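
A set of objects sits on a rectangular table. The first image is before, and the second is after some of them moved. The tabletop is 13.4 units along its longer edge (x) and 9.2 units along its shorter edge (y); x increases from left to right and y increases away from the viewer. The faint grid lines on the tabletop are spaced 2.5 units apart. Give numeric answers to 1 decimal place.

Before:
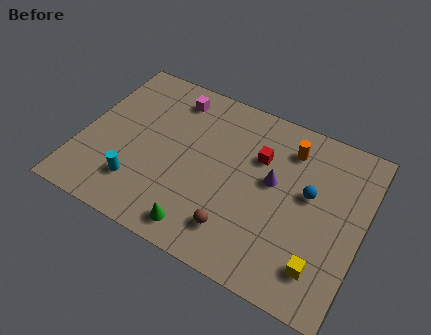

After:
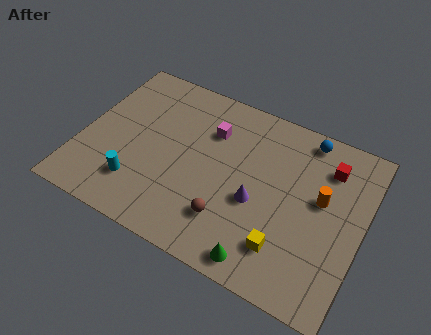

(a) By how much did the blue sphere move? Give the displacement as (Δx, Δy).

(-0.5, 2.9)

From the two frames, the blue sphere sits at roughly (10.8, 5.3) before and (10.3, 8.2) after.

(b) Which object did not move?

the cyan cylinder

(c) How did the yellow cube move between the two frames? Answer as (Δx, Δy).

(-1.7, 0.2)

The yellow cube was at about (11.8, 1.9) and moved to about (10.1, 2.1).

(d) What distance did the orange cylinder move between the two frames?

2.7

The orange cylinder moved from about (9.6, 7.3) to (11.4, 5.3), a distance of √(1.8² + 2.0²) ≈ 2.7.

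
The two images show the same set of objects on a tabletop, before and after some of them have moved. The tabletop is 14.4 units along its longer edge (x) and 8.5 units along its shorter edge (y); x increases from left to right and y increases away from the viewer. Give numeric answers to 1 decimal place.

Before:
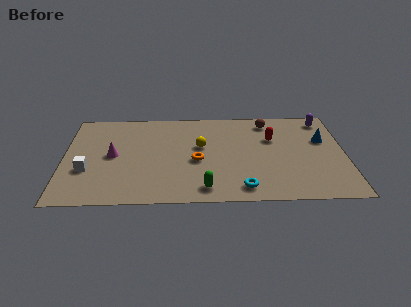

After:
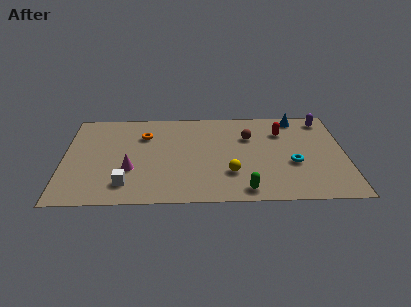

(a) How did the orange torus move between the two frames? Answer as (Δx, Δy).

(-2.7, 2.4)

From the two frames, the orange torus sits at roughly (6.8, 3.7) before and (4.1, 6.1) after.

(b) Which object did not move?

the purple capsule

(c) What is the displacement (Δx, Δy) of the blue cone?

(-1.3, 2.1)

From the two frames, the blue cone sits at roughly (13.3, 5.4) before and (12.0, 7.5) after.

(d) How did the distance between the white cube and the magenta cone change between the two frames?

-0.5

Before: roughly 1.8 units apart; after: 1.3. That's 0.5 units closer together.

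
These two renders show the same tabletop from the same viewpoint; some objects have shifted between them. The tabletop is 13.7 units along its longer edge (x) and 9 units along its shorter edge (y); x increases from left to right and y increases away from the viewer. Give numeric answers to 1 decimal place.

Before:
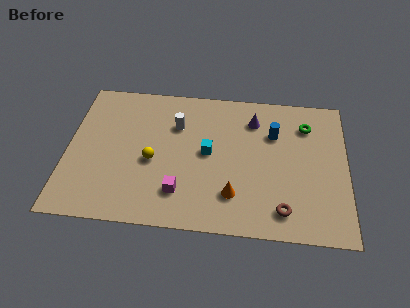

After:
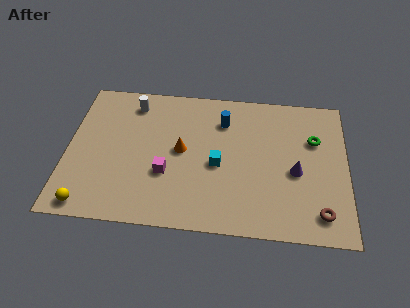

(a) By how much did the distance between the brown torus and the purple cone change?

-3.0

The distance was about 5.7 in the first image and 2.7 in the second, so they moved 3.0 units closer together.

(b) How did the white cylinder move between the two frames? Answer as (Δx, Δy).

(-2.2, 1.2)

From the two frames, the white cylinder sits at roughly (5.3, 6.3) before and (3.1, 7.5) after.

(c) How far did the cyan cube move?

0.9

The cyan cube moved from about (6.9, 4.7) to (7.4, 4.0), a distance of √(0.5² + 0.7²) ≈ 0.9.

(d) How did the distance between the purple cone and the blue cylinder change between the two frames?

+3.3

The distance was about 1.3 in the first image and 4.6 in the second, so they moved 3.3 units further apart.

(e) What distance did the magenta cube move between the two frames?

1.3

The magenta cube was near (5.6, 2.1) before and (4.9, 3.2) after, so it travelled √(0.7² + 1.1²) ≈ 1.3 units.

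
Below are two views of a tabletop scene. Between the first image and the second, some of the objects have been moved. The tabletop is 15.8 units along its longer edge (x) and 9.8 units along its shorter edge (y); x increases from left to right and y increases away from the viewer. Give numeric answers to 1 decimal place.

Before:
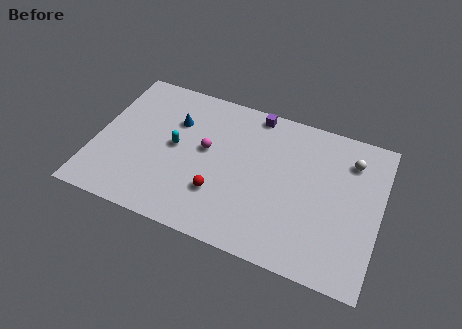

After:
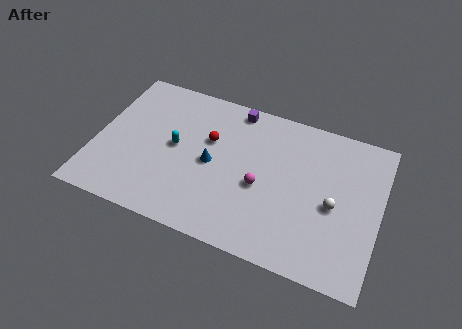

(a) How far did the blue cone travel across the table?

3.1

The blue cone was near (4.2, 6.8) before and (6.5, 4.7) after, so it travelled √(2.3² + 2.1²) ≈ 3.1 units.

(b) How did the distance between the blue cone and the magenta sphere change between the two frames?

+0.5

The distance was about 2.3 in the first image and 2.8 in the second, so they moved 0.5 units further apart.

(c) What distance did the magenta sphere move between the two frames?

3.5

The magenta sphere moved from about (6.1, 5.5) to (9.3, 4.2), a distance of √(3.2² + 1.3²) ≈ 3.5.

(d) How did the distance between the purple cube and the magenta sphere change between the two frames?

+0.8

Before: roughly 4.2 units apart; after: 5.0. That's 0.8 units further apart.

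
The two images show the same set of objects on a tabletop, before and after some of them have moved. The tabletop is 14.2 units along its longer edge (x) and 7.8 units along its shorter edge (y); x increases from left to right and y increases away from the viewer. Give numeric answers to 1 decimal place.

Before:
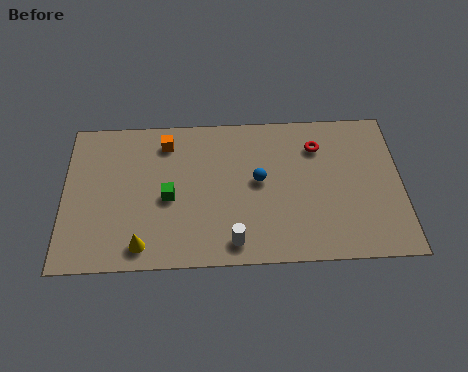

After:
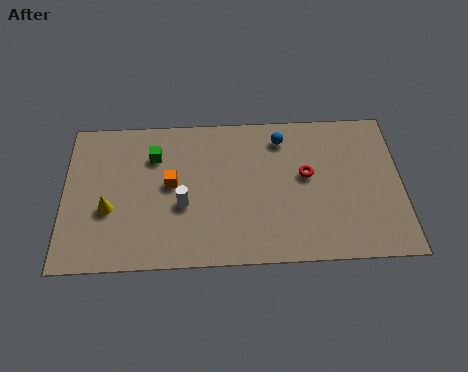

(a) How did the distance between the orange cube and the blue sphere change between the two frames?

+0.7

They were about 4.5 units apart before and 5.2 after — 0.7 units further apart.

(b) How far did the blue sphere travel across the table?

2.4

The blue sphere was near (8.2, 4.2) before and (9.2, 6.4) after, so it travelled √(1.0² + 2.2²) ≈ 2.4 units.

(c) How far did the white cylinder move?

2.9

The white cylinder moved from about (7.1, 1.1) to (5.0, 3.1), a distance of √(2.1² + 2.0²) ≈ 2.9.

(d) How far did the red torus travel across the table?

1.6

The red torus was near (10.7, 5.9) before and (10.2, 4.4) after, so it travelled √(0.5² + 1.5²) ≈ 1.6 units.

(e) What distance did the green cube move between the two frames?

2.3

The green cube moved from about (4.4, 3.5) to (3.8, 5.7), a distance of √(0.6² + 2.2²) ≈ 2.3.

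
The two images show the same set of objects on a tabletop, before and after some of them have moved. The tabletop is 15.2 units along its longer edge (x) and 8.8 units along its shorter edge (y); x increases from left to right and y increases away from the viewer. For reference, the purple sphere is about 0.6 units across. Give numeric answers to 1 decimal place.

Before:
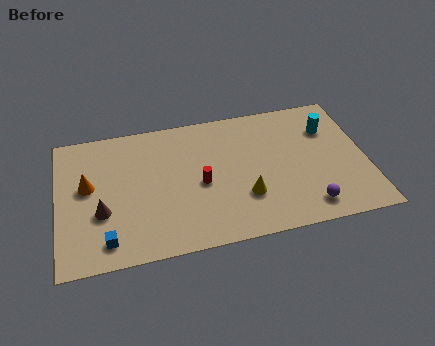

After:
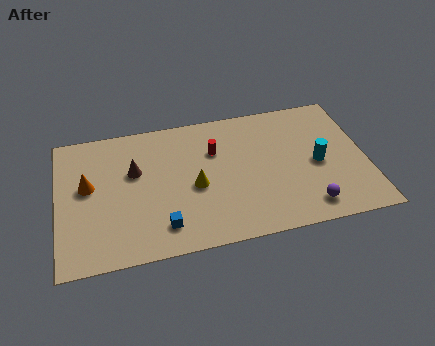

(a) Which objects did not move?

the orange cone and the purple sphere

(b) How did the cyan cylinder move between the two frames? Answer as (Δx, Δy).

(-0.7, -2.2)

From the two frames, the cyan cylinder sits at roughly (13.5, 6.3) before and (12.8, 4.1) after.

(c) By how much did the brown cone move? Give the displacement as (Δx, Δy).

(1.7, 2.3)

The brown cone started near (2.1, 3.2) and ended near (3.8, 5.5).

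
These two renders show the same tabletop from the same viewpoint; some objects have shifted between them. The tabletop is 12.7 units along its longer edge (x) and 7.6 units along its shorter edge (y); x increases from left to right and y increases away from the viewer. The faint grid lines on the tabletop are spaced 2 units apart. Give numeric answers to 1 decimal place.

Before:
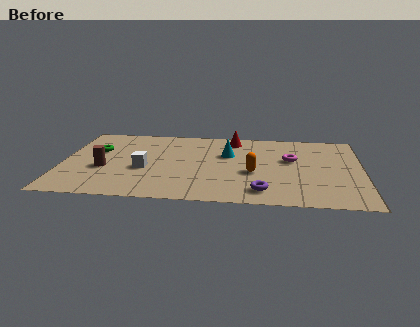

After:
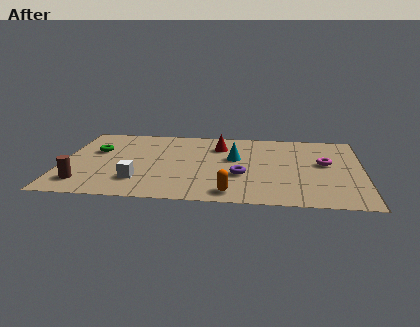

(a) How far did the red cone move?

1.0

The red cone was near (7.2, 6.5) before and (6.6, 5.7) after, so it travelled √(0.6² + 0.8²) ≈ 1.0 units.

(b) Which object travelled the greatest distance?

the orange capsule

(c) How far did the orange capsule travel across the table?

2.3

The orange capsule was near (8.1, 3.1) before and (7.2, 1.0) after, so it travelled √(0.9² + 2.1²) ≈ 2.3 units.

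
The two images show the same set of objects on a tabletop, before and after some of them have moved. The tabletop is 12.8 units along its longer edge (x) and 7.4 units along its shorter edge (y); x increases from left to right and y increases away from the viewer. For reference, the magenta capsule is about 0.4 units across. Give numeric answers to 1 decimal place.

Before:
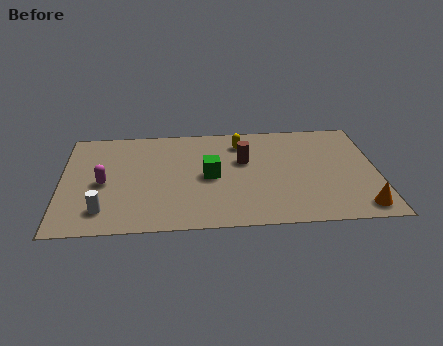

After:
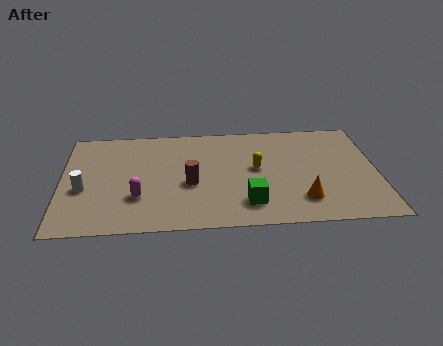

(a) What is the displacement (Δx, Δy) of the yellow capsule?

(0.6, -1.9)

The yellow capsule started near (7.3, 5.9) and ended near (7.9, 4.0).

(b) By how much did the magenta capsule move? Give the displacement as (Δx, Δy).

(1.4, -1.1)

The magenta capsule started near (1.7, 3.4) and ended near (3.1, 2.3).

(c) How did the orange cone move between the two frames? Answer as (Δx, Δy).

(-2.3, 0.7)

The orange cone was at about (12.0, 1.0) and moved to about (9.7, 1.7).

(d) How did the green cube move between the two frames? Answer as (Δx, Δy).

(1.5, -2.0)

From the two frames, the green cube sits at roughly (6.0, 3.6) before and (7.5, 1.6) after.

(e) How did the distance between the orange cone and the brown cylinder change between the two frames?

-1.1

The distance was about 5.8 in the first image and 4.7 in the second, so they moved 1.1 units closer together.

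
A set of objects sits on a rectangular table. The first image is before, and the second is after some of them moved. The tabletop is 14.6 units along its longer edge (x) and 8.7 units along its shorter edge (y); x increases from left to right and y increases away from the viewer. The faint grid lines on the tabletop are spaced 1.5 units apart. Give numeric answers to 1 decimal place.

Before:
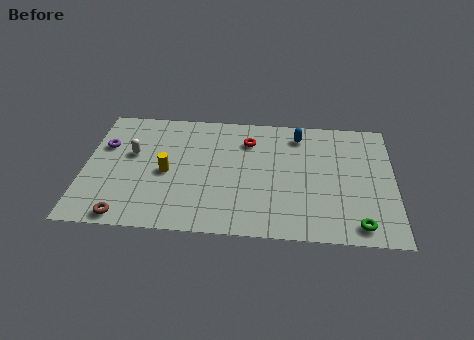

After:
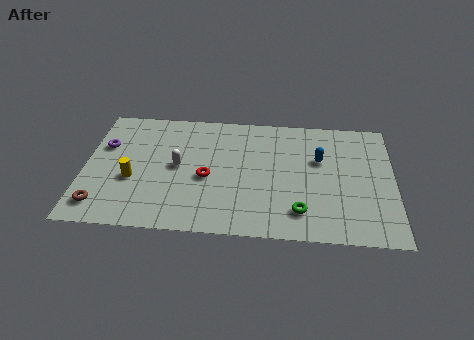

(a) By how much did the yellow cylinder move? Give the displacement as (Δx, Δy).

(-1.6, -0.6)

The yellow cylinder was at about (3.9, 4.0) and moved to about (2.3, 3.4).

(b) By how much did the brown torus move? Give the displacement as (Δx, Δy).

(-1.2, 0.7)

The brown torus started near (2.1, 0.8) and ended near (0.9, 1.5).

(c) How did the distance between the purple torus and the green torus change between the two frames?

-2.8

Before: roughly 12.9 units apart; after: 10.1. That's 2.8 units closer together.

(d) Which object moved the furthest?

the red torus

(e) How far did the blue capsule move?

2.0

The blue capsule was near (10.1, 7.2) before and (11.1, 5.5) after, so it travelled √(1.0² + 1.7²) ≈ 2.0 units.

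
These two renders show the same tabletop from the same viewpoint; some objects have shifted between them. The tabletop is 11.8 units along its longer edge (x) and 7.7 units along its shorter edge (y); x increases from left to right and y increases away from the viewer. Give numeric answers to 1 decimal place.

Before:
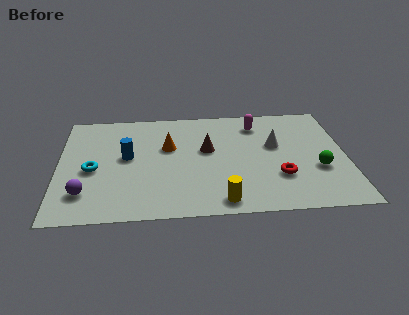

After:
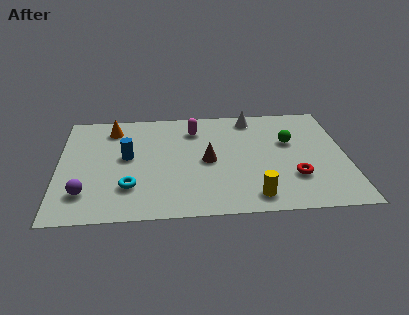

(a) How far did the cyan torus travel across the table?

2.0

The cyan torus moved from about (1.4, 3.4) to (2.9, 2.1), a distance of √(1.5² + 1.3²) ≈ 2.0.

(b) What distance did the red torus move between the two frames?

0.6

The red torus was near (9.0, 2.4) before and (9.6, 2.3) after, so it travelled √(0.6² + 0.1²) ≈ 0.6 units.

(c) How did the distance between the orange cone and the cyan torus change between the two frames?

+0.9

The distance was about 3.4 in the first image and 4.3 in the second, so they moved 0.9 units further apart.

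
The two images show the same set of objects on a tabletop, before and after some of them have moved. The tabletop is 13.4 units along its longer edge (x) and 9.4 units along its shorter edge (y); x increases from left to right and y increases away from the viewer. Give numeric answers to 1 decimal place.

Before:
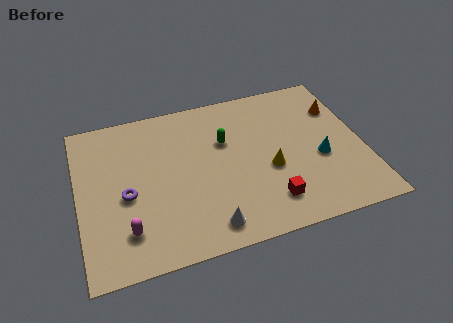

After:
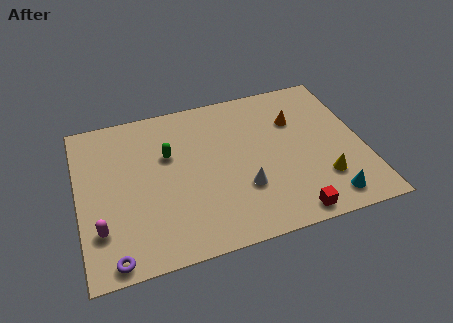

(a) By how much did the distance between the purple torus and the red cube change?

+1.3

The distance was about 6.9 in the first image and 8.2 in the second, so they moved 1.3 units further apart.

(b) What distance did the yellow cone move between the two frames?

2.7

The yellow cone moved from about (8.9, 3.8) to (11.3, 2.5), a distance of √(2.4² + 1.3²) ≈ 2.7.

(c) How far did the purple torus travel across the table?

3.4

The purple torus was near (2.2, 4.1) before and (1.4, 0.8) after, so it travelled √(0.8² + 3.3²) ≈ 3.4 units.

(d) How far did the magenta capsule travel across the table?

1.3

From (2.1, 2.1) to (0.9, 2.5), the magenta capsule covered √(1.2² + 0.4²) ≈ 1.3 units.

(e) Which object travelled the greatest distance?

the purple torus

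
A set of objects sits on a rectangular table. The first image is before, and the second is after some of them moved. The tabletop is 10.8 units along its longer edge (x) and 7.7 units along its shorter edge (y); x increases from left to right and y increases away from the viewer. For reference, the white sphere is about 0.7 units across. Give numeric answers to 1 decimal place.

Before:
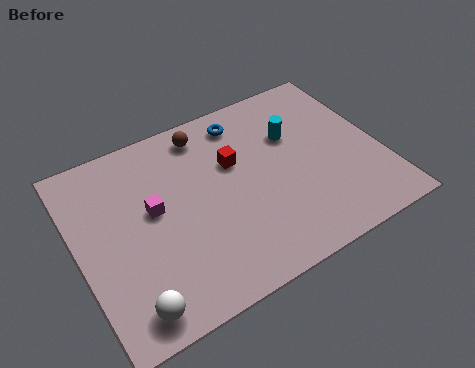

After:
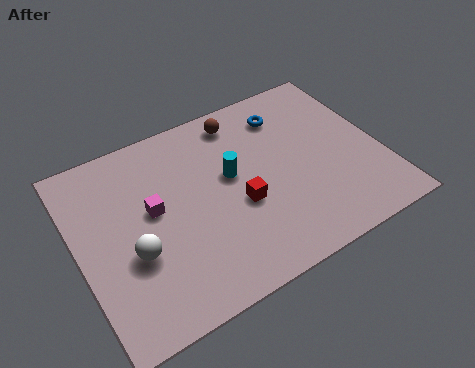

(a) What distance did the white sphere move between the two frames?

1.9

The white sphere was near (1.4, 1.0) before and (1.8, 2.9) after, so it travelled √(0.4² + 1.9²) ≈ 1.9 units.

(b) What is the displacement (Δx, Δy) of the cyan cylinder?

(-2.4, -0.7)

The cyan cylinder was at about (7.9, 5.1) and moved to about (5.5, 4.4).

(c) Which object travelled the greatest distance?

the cyan cylinder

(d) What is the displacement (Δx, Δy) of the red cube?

(-0.1, -1.8)

The red cube started near (5.7, 4.9) and ended near (5.6, 3.1).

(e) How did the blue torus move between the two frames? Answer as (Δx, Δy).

(1.5, -0.4)

The blue torus started near (6.3, 6.5) and ended near (7.8, 6.1).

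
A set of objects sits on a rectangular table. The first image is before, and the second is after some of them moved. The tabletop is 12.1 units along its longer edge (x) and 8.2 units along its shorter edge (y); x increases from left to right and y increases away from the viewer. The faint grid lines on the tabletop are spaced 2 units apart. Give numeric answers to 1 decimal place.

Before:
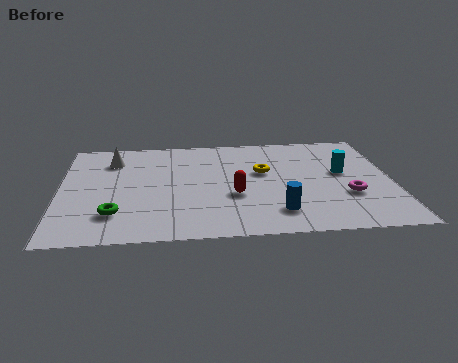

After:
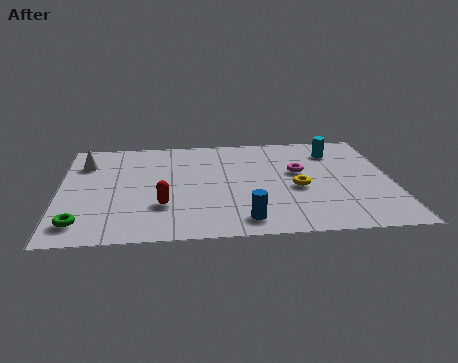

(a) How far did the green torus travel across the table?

1.3

The green torus moved from about (2.0, 2.0) to (0.8, 1.4), a distance of √(1.2² + 0.6²) ≈ 1.3.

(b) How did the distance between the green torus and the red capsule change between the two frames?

-1.3

Before: roughly 4.4 units apart; after: 3.1. That's 1.3 units closer together.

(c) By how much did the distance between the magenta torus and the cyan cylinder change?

+0.3

Before: roughly 1.8 units apart; after: 2.1. That's 0.3 units further apart.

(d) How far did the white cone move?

1.0

From (1.9, 6.3) to (0.9, 6.1), the white cone covered √(1.0² + 0.2²) ≈ 1.0 units.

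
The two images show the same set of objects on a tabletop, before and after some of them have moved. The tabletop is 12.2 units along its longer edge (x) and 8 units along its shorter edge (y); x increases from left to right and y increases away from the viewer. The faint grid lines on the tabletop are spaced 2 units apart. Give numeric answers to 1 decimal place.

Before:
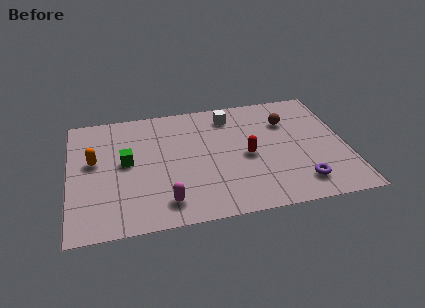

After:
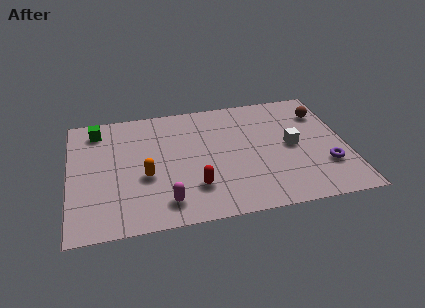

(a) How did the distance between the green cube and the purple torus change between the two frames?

+2.8

The distance was about 8.0 in the first image and 10.8 in the second, so they moved 2.8 units further apart.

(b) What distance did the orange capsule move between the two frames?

2.6

The orange capsule moved from about (1.1, 4.6) to (3.3, 3.2), a distance of √(2.2² + 1.4²) ≈ 2.6.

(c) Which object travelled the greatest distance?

the white cube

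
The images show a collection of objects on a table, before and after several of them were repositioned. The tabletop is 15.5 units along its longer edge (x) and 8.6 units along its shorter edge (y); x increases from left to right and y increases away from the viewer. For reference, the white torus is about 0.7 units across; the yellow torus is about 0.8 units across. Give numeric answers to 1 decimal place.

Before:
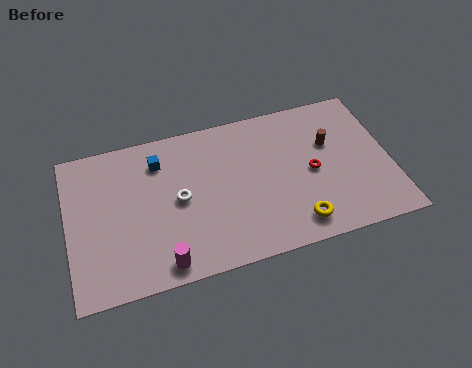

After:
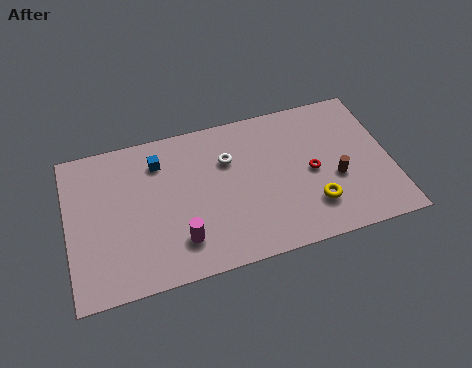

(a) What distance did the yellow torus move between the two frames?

1.2

From (10.7, 1.4) to (11.6, 2.2), the yellow torus covered √(0.9² + 0.8²) ≈ 1.2 units.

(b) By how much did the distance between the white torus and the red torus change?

-2.1

The distance was about 6.4 in the first image and 4.3 in the second, so they moved 2.1 units closer together.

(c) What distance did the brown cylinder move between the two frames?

2.1

From (12.7, 5.5) to (12.8, 3.4), the brown cylinder covered √(0.1² + 2.1²) ≈ 2.1 units.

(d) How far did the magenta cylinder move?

1.3

From (4.3, 1.0) to (5.2, 2.0), the magenta cylinder covered √(0.9² + 1.0²) ≈ 1.3 units.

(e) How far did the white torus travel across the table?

3.0

The white torus moved from about (5.3, 4.3) to (7.8, 5.9), a distance of √(2.5² + 1.6²) ≈ 3.0.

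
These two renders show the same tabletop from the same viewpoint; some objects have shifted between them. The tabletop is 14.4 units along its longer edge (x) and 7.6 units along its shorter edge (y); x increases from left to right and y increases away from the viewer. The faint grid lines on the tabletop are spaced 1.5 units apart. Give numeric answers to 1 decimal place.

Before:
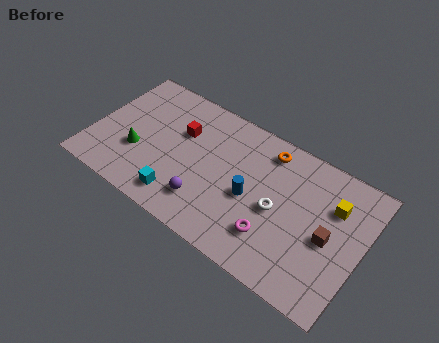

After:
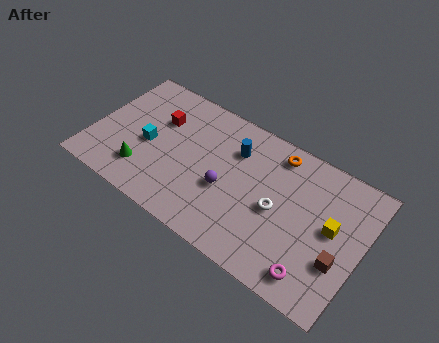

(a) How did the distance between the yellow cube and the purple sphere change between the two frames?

-1.6

Before: roughly 7.2 units apart; after: 5.6. That's 1.6 units closer together.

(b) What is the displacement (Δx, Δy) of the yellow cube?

(0.1, -1.2)

From the two frames, the yellow cube sits at roughly (12.7, 5.3) before and (12.8, 4.1) after.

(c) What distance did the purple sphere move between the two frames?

1.6

From (6.4, 1.8) to (7.3, 3.1), the purple sphere covered √(0.9² + 1.3²) ≈ 1.6 units.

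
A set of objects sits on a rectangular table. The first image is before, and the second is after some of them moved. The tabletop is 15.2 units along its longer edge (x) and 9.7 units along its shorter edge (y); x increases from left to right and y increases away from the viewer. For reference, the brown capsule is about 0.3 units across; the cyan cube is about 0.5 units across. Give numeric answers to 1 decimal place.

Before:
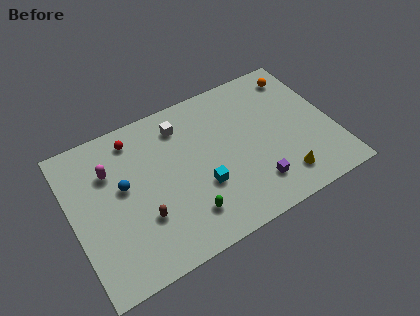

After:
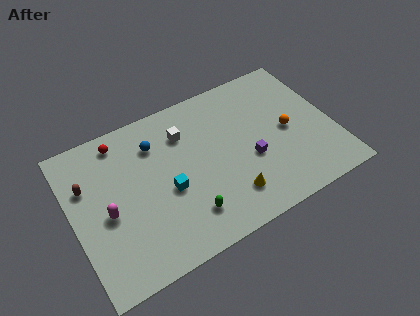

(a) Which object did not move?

the green capsule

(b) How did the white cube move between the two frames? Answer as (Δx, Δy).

(0.1, -0.6)

From the two frames, the white cube sits at roughly (6.7, 7.8) before and (6.8, 7.2) after.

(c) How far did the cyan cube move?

2.0

From (7.3, 3.4) to (5.4, 4.1), the cyan cube covered √(1.9² + 0.7²) ≈ 2.0 units.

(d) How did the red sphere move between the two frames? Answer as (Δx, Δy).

(-0.8, 0.2)

The red sphere was at about (4.0, 8.2) and moved to about (3.2, 8.4).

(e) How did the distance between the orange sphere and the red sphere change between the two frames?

+0.3

Before: roughly 9.8 units apart; after: 10.1. That's 0.3 units further apart.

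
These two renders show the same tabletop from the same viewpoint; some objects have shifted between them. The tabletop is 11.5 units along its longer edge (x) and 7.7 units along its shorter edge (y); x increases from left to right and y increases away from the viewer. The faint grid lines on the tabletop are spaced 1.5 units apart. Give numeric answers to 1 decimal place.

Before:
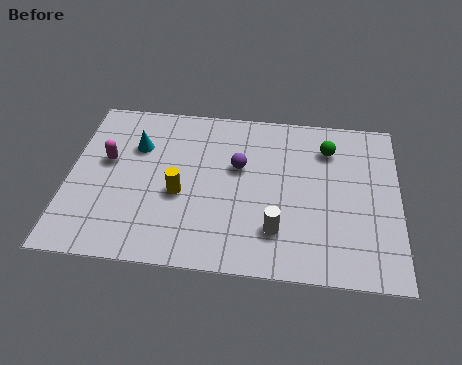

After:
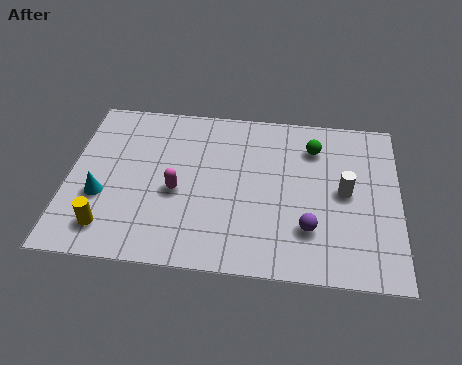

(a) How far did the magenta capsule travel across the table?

2.8

From (1.3, 4.5) to (3.8, 3.3), the magenta capsule covered √(2.5² + 1.2²) ≈ 2.8 units.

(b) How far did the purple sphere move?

3.6

From (5.9, 4.7) to (8.4, 2.1), the purple sphere covered √(2.5² + 2.6²) ≈ 3.6 units.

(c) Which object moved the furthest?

the purple sphere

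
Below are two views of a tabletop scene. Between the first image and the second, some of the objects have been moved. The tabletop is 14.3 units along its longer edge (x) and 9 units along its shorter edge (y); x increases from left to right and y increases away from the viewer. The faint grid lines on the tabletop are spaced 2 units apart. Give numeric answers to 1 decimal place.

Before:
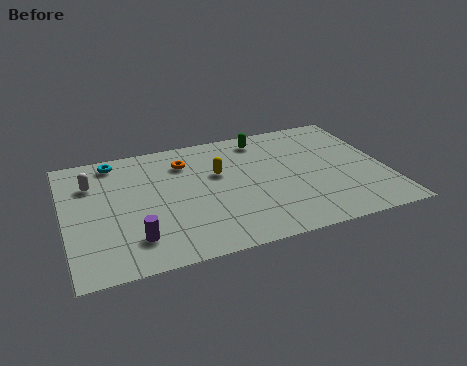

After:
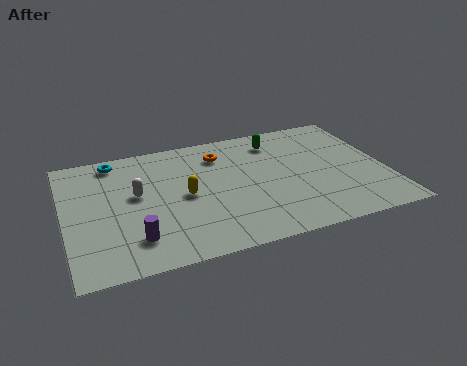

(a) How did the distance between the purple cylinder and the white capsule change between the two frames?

-1.7

The distance was about 4.8 in the first image and 3.1 in the second, so they moved 1.7 units closer together.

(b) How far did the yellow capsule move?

2.0

The yellow capsule was near (6.9, 5.6) before and (5.3, 4.4) after, so it travelled √(1.6² + 1.2²) ≈ 2.0 units.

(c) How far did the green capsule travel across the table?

0.7

From (9.1, 7.7) to (9.7, 7.3), the green capsule covered √(0.6² + 0.4²) ≈ 0.7 units.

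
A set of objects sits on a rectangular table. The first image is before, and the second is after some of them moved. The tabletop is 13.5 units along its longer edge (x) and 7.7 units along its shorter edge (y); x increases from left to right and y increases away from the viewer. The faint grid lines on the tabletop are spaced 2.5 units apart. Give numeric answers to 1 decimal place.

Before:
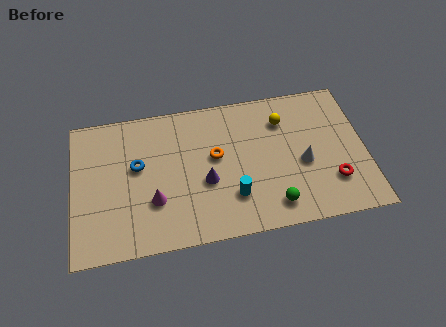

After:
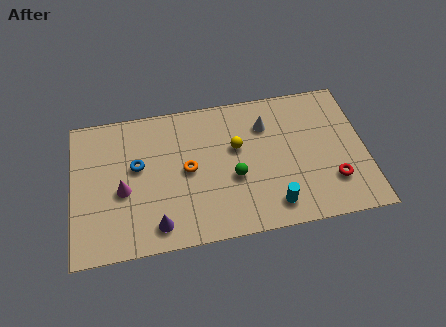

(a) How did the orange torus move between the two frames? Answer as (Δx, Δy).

(-1.3, -0.5)

The orange torus was at about (6.6, 4.4) and moved to about (5.3, 3.9).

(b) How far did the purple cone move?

3.0

From (6.1, 3.1) to (3.8, 1.2), the purple cone covered √(2.3² + 1.9²) ≈ 3.0 units.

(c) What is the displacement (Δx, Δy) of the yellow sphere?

(-2.2, -1.1)

The yellow sphere started near (9.8, 5.8) and ended near (7.6, 4.7).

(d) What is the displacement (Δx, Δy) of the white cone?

(-1.6, 2.4)

The white cone was at about (10.6, 3.3) and moved to about (9.0, 5.7).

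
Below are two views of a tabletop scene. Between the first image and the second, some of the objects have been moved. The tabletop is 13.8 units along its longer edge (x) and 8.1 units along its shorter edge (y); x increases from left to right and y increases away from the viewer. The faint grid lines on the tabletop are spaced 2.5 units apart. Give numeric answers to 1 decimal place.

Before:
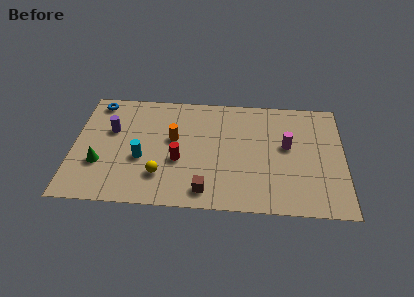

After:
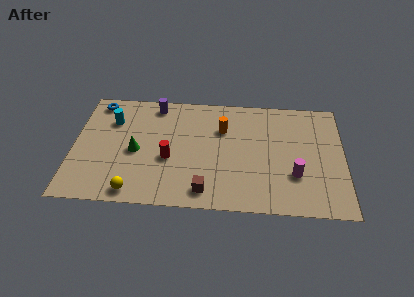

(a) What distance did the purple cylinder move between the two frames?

3.0

From (1.9, 5.1) to (4.1, 7.1), the purple cylinder covered √(2.2² + 2.0²) ≈ 3.0 units.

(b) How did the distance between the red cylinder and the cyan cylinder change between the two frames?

+2.0

Before: roughly 1.9 units apart; after: 3.9. That's 2.0 units further apart.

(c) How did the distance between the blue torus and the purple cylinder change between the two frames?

+0.8

Before: roughly 2.2 units apart; after: 3.0. That's 0.8 units further apart.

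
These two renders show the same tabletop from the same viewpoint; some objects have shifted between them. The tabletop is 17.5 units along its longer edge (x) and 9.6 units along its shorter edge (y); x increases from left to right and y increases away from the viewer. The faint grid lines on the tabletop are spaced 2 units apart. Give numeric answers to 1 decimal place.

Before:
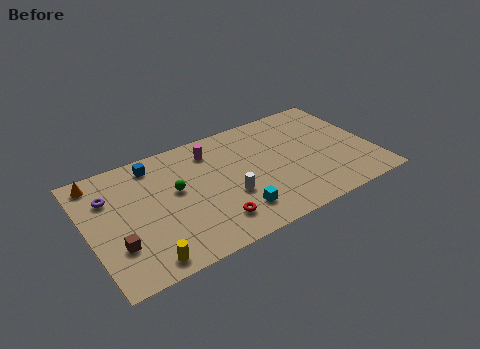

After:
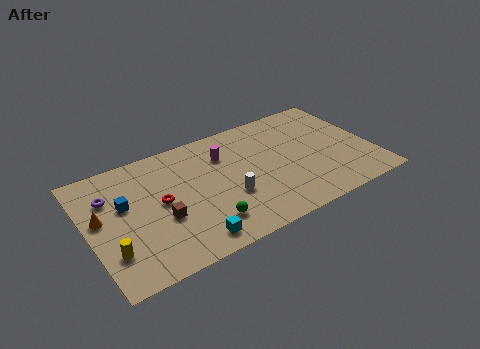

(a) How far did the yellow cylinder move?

2.3

The yellow cylinder was near (2.9, 1.1) before and (1.1, 2.6) after, so it travelled √(1.8² + 1.5²) ≈ 2.3 units.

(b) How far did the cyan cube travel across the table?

3.0

The cyan cube was near (8.6, 2.1) before and (5.7, 1.3) after, so it travelled √(2.9² + 0.8²) ≈ 3.0 units.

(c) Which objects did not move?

the purple torus and the white cylinder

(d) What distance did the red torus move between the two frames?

4.1

From (7.2, 2.0) to (4.4, 5.0), the red torus covered √(2.8² + 3.0²) ≈ 4.1 units.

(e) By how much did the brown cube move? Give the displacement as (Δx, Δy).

(2.8, 0.8)

The brown cube started near (1.5, 2.9) and ended near (4.3, 3.7).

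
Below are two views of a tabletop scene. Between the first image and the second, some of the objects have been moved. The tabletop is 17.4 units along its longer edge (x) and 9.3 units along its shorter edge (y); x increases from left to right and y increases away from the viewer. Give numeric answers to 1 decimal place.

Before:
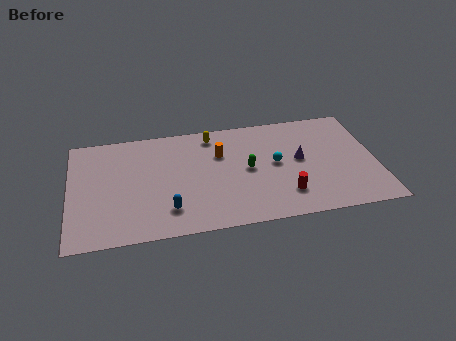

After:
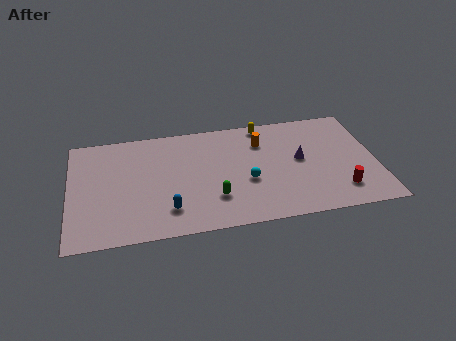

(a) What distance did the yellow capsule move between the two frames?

3.0

From (8.2, 8.0) to (11.2, 8.4), the yellow capsule covered √(3.0² + 0.4²) ≈ 3.0 units.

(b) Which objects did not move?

the blue capsule and the purple cone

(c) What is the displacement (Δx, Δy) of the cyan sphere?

(-1.7, -1.2)

The cyan sphere was at about (11.7, 4.9) and moved to about (10.0, 3.7).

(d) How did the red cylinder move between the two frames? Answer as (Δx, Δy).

(3.1, -0.2)

From the two frames, the red cylinder sits at roughly (12.1, 2.2) before and (15.2, 2.0) after.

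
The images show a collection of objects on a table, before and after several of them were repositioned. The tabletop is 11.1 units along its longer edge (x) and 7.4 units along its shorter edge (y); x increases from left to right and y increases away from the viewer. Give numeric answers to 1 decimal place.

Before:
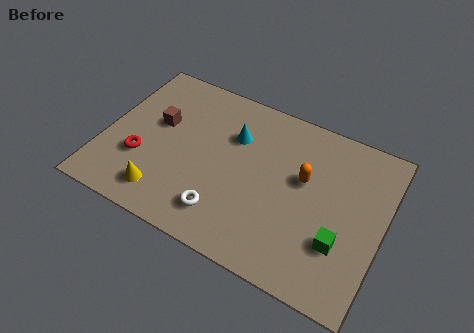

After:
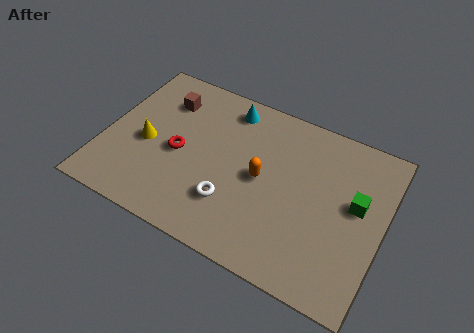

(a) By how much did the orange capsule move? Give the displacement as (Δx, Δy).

(-1.6, -0.7)

The orange capsule started near (7.9, 4.4) and ended near (6.3, 3.7).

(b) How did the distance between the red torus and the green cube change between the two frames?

-1.0

The distance was about 8.0 in the first image and 7.0 in the second, so they moved 1.0 units closer together.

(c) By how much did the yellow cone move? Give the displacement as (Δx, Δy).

(-1.0, 2.0)

The yellow cone started near (2.7, 1.3) and ended near (1.7, 3.3).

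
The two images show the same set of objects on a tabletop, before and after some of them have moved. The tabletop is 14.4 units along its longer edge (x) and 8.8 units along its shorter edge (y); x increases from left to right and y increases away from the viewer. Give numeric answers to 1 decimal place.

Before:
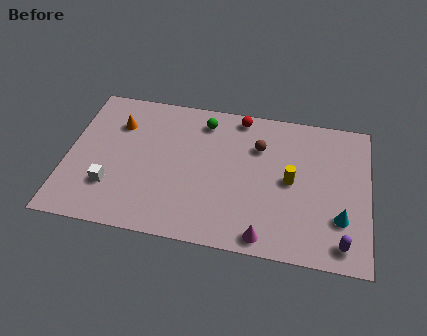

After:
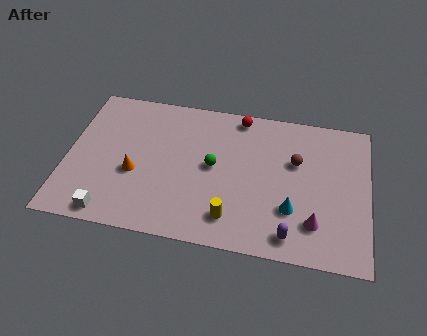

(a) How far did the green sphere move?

2.8

From (6.4, 7.3) to (7.0, 4.6), the green sphere covered √(0.6² + 2.7²) ≈ 2.8 units.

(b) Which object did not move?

the red sphere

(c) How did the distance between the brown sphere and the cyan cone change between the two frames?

-2.5

Before: roughly 5.4 units apart; after: 2.9. That's 2.5 units closer together.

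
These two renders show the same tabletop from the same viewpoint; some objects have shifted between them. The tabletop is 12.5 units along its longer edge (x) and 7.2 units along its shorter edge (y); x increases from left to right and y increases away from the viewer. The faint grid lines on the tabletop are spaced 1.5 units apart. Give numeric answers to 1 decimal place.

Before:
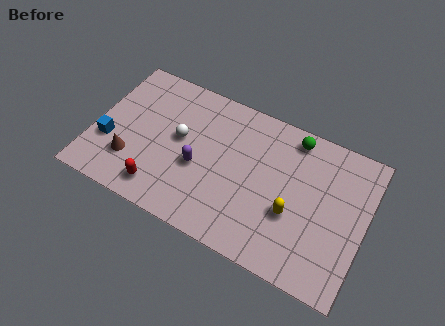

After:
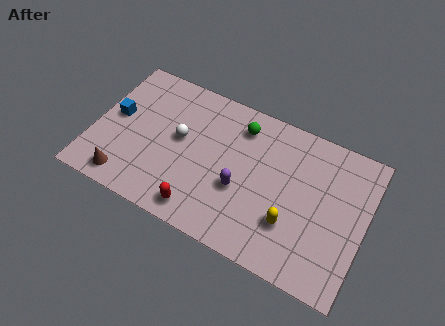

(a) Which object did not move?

the white sphere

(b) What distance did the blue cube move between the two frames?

1.4

From (0.8, 2.5) to (0.9, 3.9), the blue cube covered √(0.1² + 1.4²) ≈ 1.4 units.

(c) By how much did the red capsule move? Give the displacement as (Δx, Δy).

(1.9, -0.2)

The red capsule started near (3.4, 1.2) and ended near (5.3, 1.0).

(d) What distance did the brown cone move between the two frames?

1.0

The brown cone moved from about (1.9, 2.0) to (1.8, 1.0), a distance of √(0.1² + 1.0²) ≈ 1.0.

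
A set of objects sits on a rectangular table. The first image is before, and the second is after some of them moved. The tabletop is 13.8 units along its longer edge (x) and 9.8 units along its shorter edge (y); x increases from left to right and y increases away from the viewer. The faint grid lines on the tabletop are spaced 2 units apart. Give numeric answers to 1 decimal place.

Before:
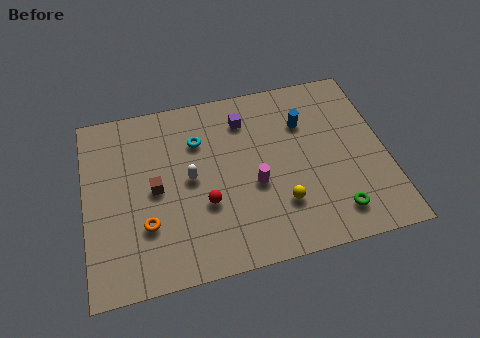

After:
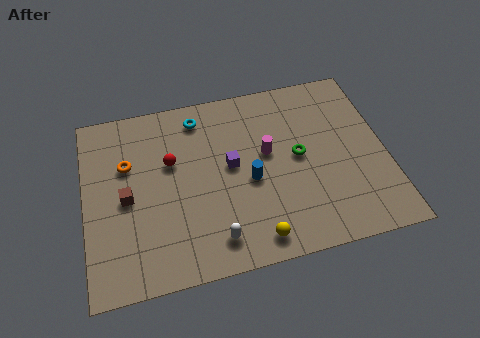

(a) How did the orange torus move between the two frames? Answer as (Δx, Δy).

(-0.7, 3.4)

The orange torus started near (2.7, 3.0) and ended near (2.0, 6.4).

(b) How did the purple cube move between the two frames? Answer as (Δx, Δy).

(-0.8, -2.4)

The purple cube started near (7.5, 7.7) and ended near (6.7, 5.3).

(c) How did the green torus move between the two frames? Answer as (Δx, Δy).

(-1.4, 3.4)

From the two frames, the green torus sits at roughly (11.2, 1.7) before and (9.8, 5.1) after.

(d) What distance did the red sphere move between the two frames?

3.0

The red sphere moved from about (5.4, 3.5) to (4.0, 6.1), a distance of √(1.4² + 2.6²) ≈ 3.0.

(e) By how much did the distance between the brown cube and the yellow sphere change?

+0.6

They were about 6.0 units apart before and 6.6 after — 0.6 units further apart.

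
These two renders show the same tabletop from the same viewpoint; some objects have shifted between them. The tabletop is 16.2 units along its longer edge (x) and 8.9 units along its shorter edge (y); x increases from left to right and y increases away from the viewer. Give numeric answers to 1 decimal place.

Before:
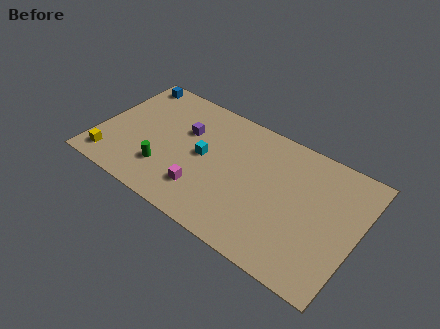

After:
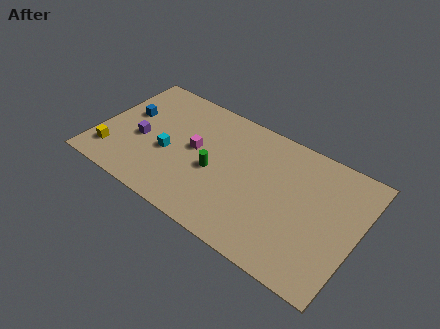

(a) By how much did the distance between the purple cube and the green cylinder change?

+1.2

The distance was about 3.5 in the first image and 4.7 in the second, so they moved 1.2 units further apart.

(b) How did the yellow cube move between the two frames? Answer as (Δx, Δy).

(0.0, 0.5)

The yellow cube was at about (1.2, 1.4) and moved to about (1.2, 1.9).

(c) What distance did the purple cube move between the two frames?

3.2

The purple cube moved from about (5.2, 5.8) to (2.7, 3.8), a distance of √(2.5² + 2.0²) ≈ 3.2.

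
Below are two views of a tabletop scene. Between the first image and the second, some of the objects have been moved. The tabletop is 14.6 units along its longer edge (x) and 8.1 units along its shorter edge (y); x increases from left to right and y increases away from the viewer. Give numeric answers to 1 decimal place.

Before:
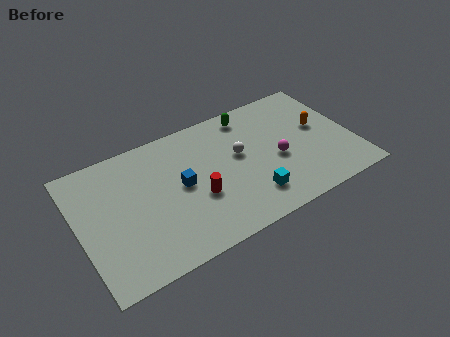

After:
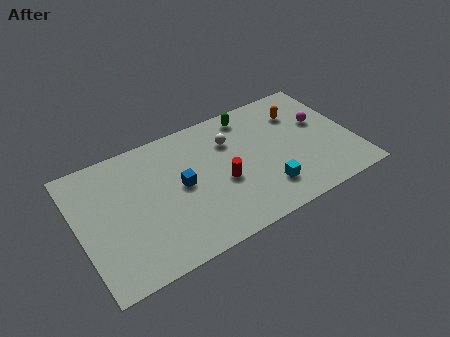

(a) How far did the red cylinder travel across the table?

1.4

The red cylinder moved from about (6.1, 3.1) to (7.5, 3.4), a distance of √(1.4² + 0.3²) ≈ 1.4.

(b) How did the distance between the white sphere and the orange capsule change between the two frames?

-0.6

They were about 4.4 units apart before and 3.8 after — 0.6 units closer together.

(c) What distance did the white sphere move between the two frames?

1.1

The white sphere moved from about (8.6, 4.7) to (8.3, 5.8), a distance of √(0.3² + 1.1²) ≈ 1.1.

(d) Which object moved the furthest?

the magenta sphere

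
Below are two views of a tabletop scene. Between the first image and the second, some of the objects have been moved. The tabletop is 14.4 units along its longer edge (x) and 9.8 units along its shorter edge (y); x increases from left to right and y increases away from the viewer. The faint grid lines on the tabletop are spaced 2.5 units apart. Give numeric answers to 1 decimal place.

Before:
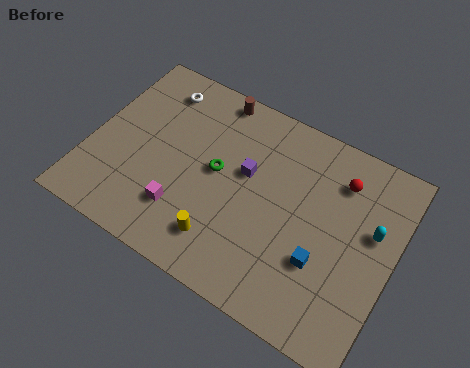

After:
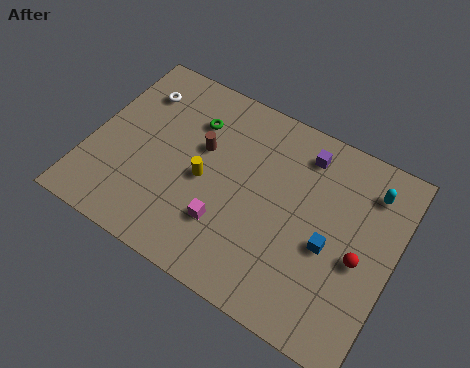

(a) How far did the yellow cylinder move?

2.8

The yellow cylinder moved from about (6.8, 2.0) to (5.5, 4.5), a distance of √(1.3² + 2.5²) ≈ 2.8.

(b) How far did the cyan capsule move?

1.9

From (13.3, 5.9) to (12.9, 7.8), the cyan capsule covered √(0.4² + 1.9²) ≈ 1.9 units.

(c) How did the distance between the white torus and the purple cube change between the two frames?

+2.8

The distance was about 5.2 in the first image and 8.0 in the second, so they moved 2.8 units further apart.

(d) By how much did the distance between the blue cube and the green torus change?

+2.0

The distance was about 5.6 in the first image and 7.6 in the second, so they moved 2.0 units further apart.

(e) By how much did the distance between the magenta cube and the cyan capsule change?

-1.3

They were about 9.2 units apart before and 7.9 after — 1.3 units closer together.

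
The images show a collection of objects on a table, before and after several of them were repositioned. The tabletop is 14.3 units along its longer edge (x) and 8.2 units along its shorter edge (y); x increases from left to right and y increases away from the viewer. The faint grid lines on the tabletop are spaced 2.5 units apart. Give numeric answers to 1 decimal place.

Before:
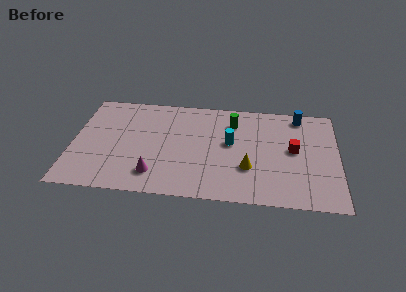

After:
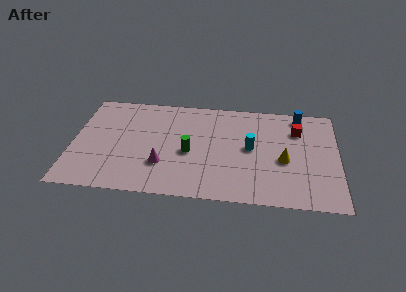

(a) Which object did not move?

the blue cylinder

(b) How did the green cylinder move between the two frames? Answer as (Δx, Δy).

(-2.3, -2.7)

The green cylinder started near (8.6, 6.3) and ended near (6.3, 3.6).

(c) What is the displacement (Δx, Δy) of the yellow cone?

(1.9, 0.8)

The yellow cone was at about (9.5, 2.7) and moved to about (11.4, 3.5).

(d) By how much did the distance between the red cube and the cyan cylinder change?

-0.4

They were about 3.4 units apart before and 3.0 after — 0.4 units closer together.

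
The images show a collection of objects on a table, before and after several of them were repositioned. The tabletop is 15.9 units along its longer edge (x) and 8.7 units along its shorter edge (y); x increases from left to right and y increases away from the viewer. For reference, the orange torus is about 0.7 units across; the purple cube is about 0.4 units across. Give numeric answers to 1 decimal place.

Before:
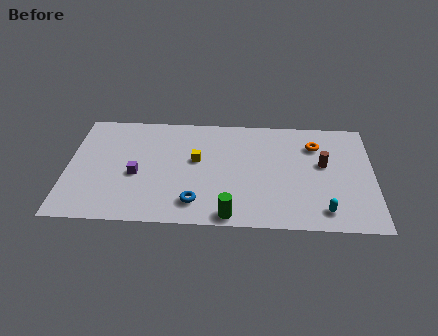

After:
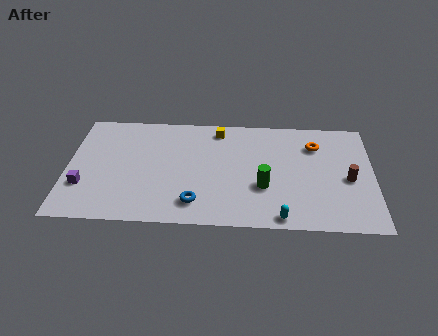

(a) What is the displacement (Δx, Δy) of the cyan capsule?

(-2.2, -0.6)

From the two frames, the cyan capsule sits at roughly (13.3, 1.4) before and (11.1, 0.8) after.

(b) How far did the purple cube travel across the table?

2.9

The purple cube moved from about (3.6, 3.7) to (0.9, 2.7), a distance of √(2.7² + 1.0²) ≈ 2.9.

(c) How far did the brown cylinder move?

1.7

The brown cylinder was near (13.3, 5.0) before and (14.6, 3.9) after, so it travelled √(1.3² + 1.1²) ≈ 1.7 units.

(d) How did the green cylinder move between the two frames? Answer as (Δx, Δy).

(1.7, 2.3)

The green cylinder was at about (8.5, 0.8) and moved to about (10.2, 3.1).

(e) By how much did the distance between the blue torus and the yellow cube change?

+2.6

Before: roughly 3.3 units apart; after: 5.9. That's 2.6 units further apart.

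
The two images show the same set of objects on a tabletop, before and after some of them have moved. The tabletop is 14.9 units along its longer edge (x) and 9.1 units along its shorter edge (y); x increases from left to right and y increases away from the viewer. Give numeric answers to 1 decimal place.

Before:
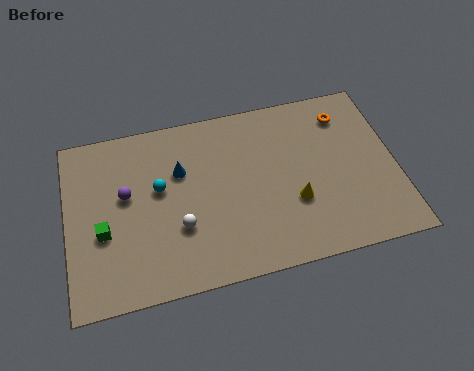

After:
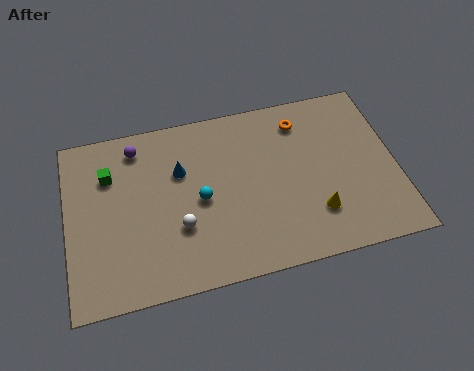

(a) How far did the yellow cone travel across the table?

1.2

The yellow cone was near (10.2, 3.2) before and (11.1, 2.4) after, so it travelled √(0.9² + 0.8²) ≈ 1.2 units.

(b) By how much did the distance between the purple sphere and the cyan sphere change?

+2.8

Before: roughly 1.5 units apart; after: 4.3. That's 2.8 units further apart.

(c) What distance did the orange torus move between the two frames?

2.0

The orange torus moved from about (12.8, 7.3) to (10.8, 7.4), a distance of √(2.0² + 0.1²) ≈ 2.0.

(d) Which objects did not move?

the white sphere and the blue cone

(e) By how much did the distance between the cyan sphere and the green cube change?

+1.5

Before: roughly 3.1 units apart; after: 4.6. That's 1.5 units further apart.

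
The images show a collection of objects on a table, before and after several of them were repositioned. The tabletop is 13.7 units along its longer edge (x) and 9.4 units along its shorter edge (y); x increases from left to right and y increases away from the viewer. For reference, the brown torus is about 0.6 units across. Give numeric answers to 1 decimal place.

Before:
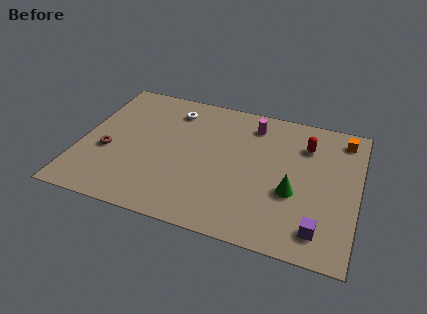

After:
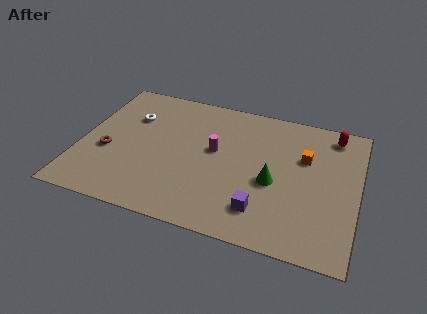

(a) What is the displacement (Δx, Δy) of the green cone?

(-1.0, 0.4)

The green cone started near (10.6, 3.6) and ended near (9.6, 4.0).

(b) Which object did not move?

the brown torus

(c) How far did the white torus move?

2.3

The white torus was near (4.3, 7.6) before and (2.3, 6.5) after, so it travelled √(2.0² + 1.1²) ≈ 2.3 units.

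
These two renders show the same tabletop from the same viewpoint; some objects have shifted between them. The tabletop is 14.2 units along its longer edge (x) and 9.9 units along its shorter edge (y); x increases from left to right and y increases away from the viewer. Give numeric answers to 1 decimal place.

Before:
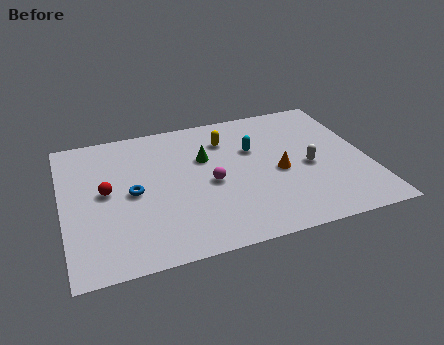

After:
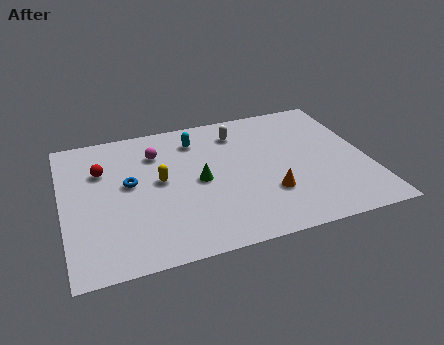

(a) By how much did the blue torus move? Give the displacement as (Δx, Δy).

(-0.1, 0.7)

The blue torus was at about (3.2, 4.8) and moved to about (3.1, 5.5).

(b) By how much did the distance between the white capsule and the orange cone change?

+3.6

The distance was about 1.4 in the first image and 5.0 in the second, so they moved 3.6 units further apart.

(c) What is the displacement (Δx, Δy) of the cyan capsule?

(-2.6, 1.5)

From the two frames, the cyan capsule sits at roughly (9.0, 6.4) before and (6.4, 7.9) after.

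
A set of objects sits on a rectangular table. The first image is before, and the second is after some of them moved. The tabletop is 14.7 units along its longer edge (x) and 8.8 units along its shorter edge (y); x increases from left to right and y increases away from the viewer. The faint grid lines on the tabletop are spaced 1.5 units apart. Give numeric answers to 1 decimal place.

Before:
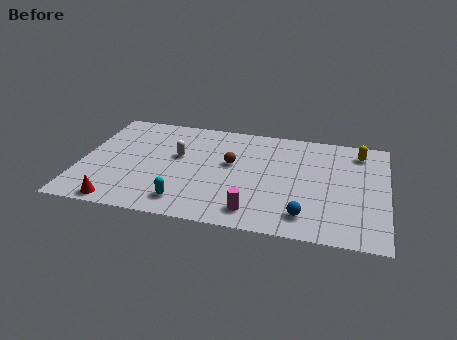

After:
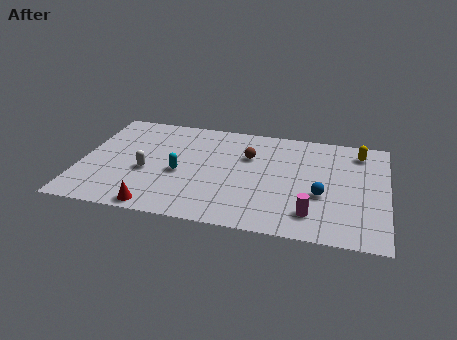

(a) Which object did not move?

the yellow capsule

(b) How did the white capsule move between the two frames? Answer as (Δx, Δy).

(-1.4, -1.6)

The white capsule started near (4.6, 5.2) and ended near (3.2, 3.6).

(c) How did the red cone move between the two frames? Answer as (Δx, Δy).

(1.8, 0.0)

The red cone was at about (2.1, 0.8) and moved to about (3.9, 0.8).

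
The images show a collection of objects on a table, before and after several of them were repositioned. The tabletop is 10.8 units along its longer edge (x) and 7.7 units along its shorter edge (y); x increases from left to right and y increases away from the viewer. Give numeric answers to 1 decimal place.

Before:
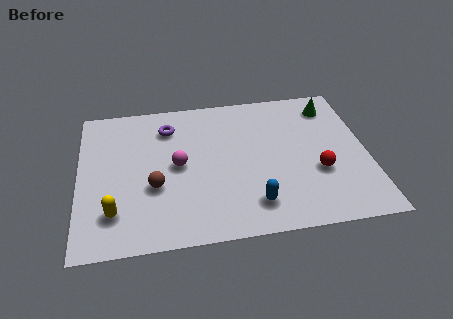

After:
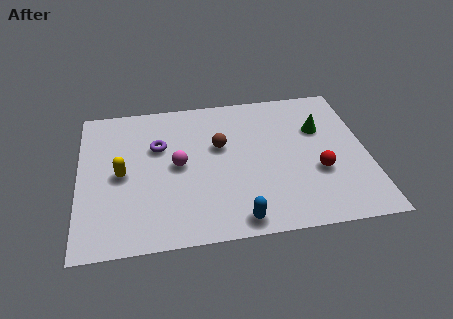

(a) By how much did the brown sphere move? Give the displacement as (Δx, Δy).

(2.5, 1.8)

The brown sphere was at about (2.8, 2.9) and moved to about (5.3, 4.7).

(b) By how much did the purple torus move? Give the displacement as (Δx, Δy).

(-0.4, -1.0)

The purple torus was at about (3.4, 6.0) and moved to about (3.0, 5.0).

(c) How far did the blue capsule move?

0.9

The blue capsule moved from about (6.4, 1.5) to (5.8, 0.8), a distance of √(0.6² + 0.7²) ≈ 0.9.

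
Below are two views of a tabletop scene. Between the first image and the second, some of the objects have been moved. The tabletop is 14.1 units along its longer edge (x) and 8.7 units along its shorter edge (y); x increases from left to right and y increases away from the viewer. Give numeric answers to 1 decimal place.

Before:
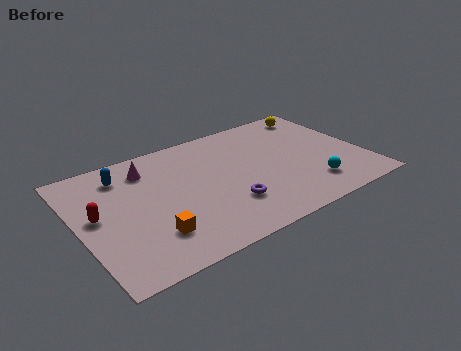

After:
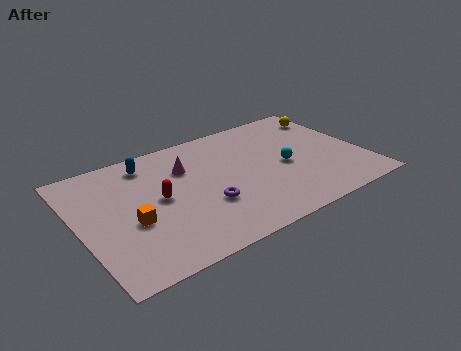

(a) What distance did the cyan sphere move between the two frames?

2.3

From (11.1, 1.9) to (10.2, 4.0), the cyan sphere covered √(0.9² + 2.1²) ≈ 2.3 units.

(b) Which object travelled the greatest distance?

the red capsule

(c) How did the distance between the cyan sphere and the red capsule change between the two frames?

-4.3

Before: roughly 10.6 units apart; after: 6.3. That's 4.3 units closer together.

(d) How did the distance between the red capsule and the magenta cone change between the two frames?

-1.3

The distance was about 3.6 in the first image and 2.3 in the second, so they moved 1.3 units closer together.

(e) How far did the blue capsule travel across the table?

1.3

The blue capsule was near (2.5, 7.0) before and (3.8, 7.3) after, so it travelled √(1.3² + 0.3²) ≈ 1.3 units.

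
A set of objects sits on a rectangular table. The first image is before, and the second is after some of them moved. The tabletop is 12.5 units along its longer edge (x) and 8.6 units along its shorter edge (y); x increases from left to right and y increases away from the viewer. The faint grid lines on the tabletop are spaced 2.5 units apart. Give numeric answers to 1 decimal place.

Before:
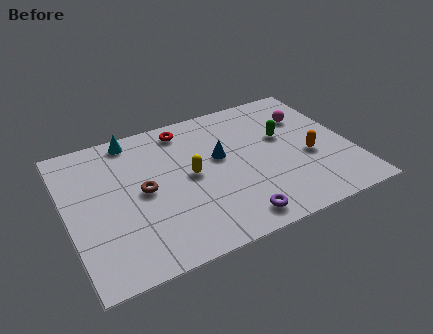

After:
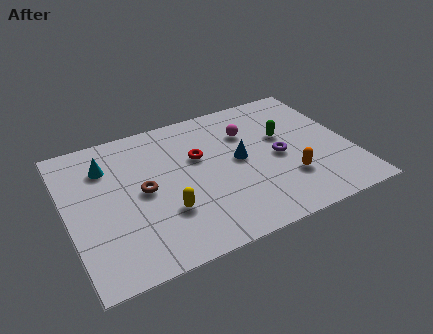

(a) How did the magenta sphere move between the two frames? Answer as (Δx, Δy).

(-2.7, 0.0)

The magenta sphere was at about (10.9, 6.1) and moved to about (8.2, 6.1).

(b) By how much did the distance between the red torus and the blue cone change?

-0.8

They were about 2.7 units apart before and 1.9 after — 0.8 units closer together.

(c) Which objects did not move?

the green capsule and the brown torus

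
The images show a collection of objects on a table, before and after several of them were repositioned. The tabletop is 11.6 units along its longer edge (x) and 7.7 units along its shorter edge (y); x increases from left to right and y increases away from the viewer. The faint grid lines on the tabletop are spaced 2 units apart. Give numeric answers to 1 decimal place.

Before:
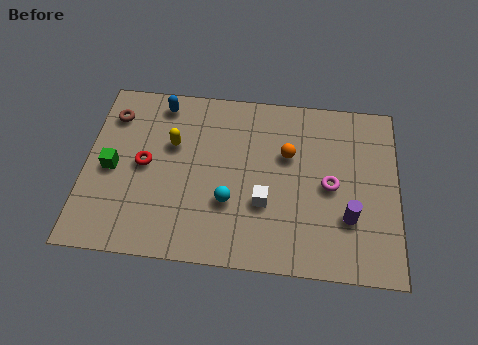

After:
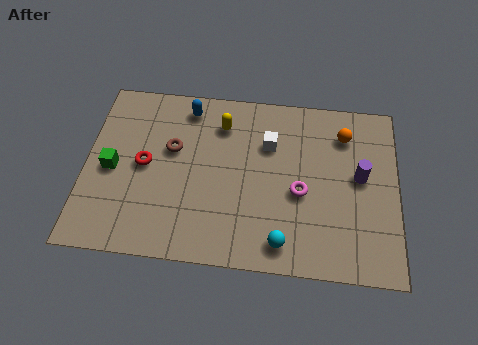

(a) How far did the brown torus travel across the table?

2.6

From (0.9, 6.0) to (3.2, 4.7), the brown torus covered √(2.3² + 1.3²) ≈ 2.6 units.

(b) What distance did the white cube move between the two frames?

2.6

The white cube moved from about (6.7, 2.7) to (6.8, 5.3), a distance of √(0.1² + 2.6²) ≈ 2.6.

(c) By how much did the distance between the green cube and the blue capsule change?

+0.5

The distance was about 3.5 in the first image and 4.0 in the second, so they moved 0.5 units further apart.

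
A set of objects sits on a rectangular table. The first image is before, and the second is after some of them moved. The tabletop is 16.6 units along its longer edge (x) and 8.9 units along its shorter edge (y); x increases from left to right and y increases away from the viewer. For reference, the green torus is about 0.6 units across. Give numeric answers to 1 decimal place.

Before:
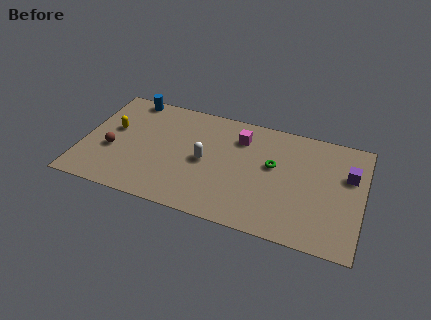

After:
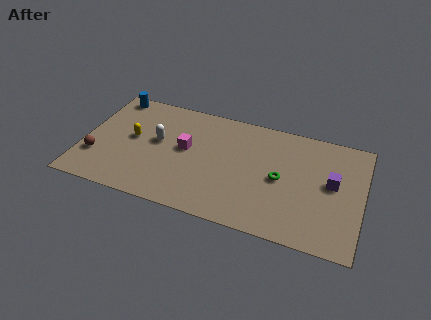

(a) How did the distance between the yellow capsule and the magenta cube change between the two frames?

-4.5

The distance was about 7.7 in the first image and 3.2 in the second, so they moved 4.5 units closer together.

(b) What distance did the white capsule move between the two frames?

3.0

The white capsule moved from about (7.3, 4.3) to (4.4, 5.0), a distance of √(2.9² + 0.7²) ≈ 3.0.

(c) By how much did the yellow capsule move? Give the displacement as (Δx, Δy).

(1.2, -0.4)

From the two frames, the yellow capsule sits at roughly (1.7, 5.2) before and (2.9, 4.8) after.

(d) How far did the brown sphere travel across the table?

1.2

The brown sphere moved from about (1.8, 3.5) to (0.9, 2.7), a distance of √(0.9² + 0.8²) ≈ 1.2.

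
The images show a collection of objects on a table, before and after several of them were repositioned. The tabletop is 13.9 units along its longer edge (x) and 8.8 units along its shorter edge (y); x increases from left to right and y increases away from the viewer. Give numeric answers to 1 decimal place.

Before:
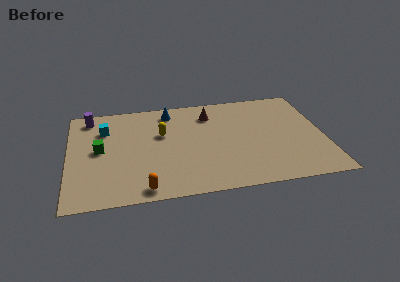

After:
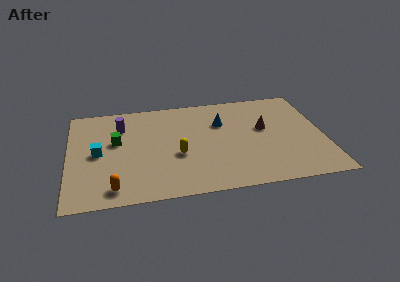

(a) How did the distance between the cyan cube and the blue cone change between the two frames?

+3.2

The distance was about 3.8 in the first image and 7.0 in the second, so they moved 3.2 units further apart.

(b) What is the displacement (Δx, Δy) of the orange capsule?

(-1.6, 0.3)

The orange capsule started near (4.0, 0.9) and ended near (2.4, 1.2).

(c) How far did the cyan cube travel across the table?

2.1

From (2.0, 6.4) to (1.6, 4.3), the cyan cube covered √(0.4² + 2.1²) ≈ 2.1 units.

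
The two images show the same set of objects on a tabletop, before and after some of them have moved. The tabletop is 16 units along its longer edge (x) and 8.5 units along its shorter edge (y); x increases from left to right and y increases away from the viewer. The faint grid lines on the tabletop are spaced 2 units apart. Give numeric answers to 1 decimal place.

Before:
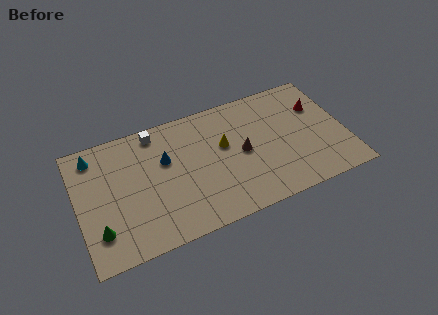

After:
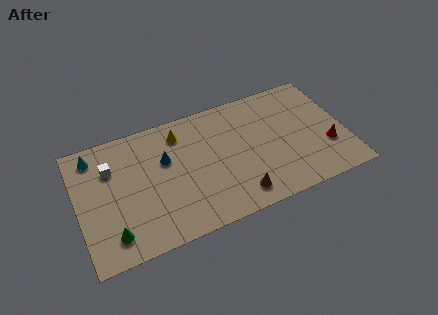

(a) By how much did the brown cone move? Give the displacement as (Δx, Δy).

(-0.6, -2.8)

The brown cone was at about (9.8, 4.2) and moved to about (9.2, 1.4).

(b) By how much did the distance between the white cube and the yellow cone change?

-0.3

They were about 4.6 units apart before and 4.3 after — 0.3 units closer together.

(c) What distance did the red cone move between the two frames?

3.0

From (14.6, 5.8) to (14.8, 2.8), the red cone covered √(0.2² + 3.0²) ≈ 3.0 units.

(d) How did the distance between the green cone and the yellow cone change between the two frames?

-1.3

Before: roughly 8.3 units apart; after: 7.0. That's 1.3 units closer together.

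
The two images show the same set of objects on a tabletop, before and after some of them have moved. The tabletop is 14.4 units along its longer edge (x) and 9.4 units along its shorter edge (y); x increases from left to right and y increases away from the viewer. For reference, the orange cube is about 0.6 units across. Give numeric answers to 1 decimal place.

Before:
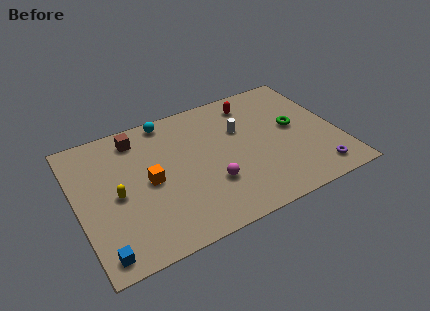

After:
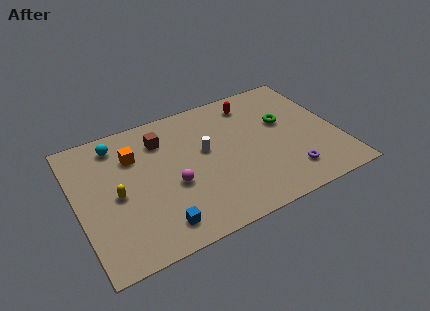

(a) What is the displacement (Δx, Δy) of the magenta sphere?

(-2.0, 0.8)

From the two frames, the magenta sphere sits at roughly (7.1, 3.0) before and (5.1, 3.8) after.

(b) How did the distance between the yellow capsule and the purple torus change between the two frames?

-1.6

The distance was about 11.1 in the first image and 9.5 in the second, so they moved 1.6 units closer together.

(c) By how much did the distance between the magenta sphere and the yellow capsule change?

-2.1

Before: roughly 5.2 units apart; after: 3.1. That's 2.1 units closer together.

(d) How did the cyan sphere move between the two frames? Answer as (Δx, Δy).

(-2.9, -0.6)

The cyan sphere started near (5.4, 8.5) and ended near (2.5, 7.9).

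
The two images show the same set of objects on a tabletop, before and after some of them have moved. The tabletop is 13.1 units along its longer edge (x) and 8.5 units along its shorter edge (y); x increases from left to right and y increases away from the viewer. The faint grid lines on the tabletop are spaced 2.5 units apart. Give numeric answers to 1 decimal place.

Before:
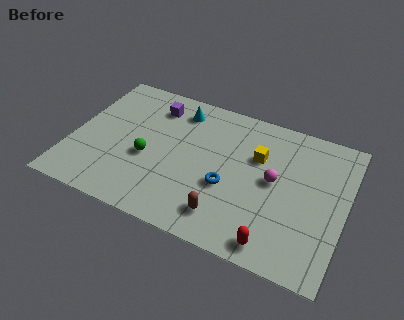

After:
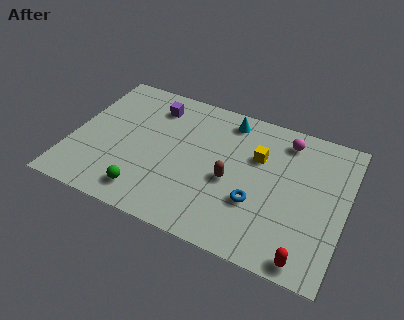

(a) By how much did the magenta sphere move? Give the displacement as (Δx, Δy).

(0.3, 2.6)

The magenta sphere was at about (9.7, 4.5) and moved to about (10.0, 7.1).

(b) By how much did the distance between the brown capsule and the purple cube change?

-1.5

Before: roughly 6.6 units apart; after: 5.1. That's 1.5 units closer together.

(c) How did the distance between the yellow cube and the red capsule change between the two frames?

+0.8

They were about 4.8 units apart before and 5.6 after — 0.8 units further apart.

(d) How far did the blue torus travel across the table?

1.5

The blue torus was near (7.6, 3.3) before and (9.0, 2.9) after, so it travelled √(1.4² + 0.4²) ≈ 1.5 units.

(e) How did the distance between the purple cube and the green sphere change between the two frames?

+2.1

The distance was about 3.3 in the first image and 5.4 in the second, so they moved 2.1 units further apart.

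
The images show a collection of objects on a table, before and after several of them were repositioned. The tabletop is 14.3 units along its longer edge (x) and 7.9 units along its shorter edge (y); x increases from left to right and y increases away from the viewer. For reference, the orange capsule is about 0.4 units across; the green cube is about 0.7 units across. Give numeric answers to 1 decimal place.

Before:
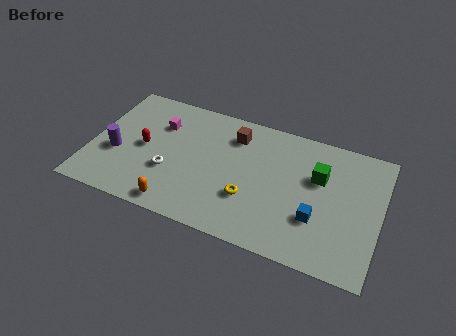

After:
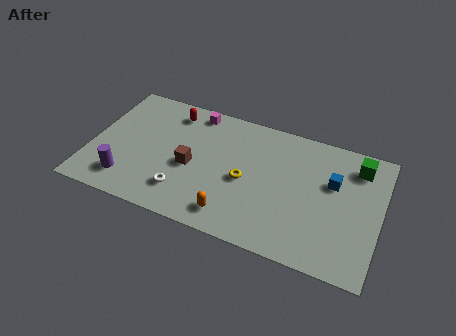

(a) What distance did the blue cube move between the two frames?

2.5

The blue cube moved from about (11.3, 2.6) to (11.9, 5.0), a distance of √(0.6² + 2.4²) ≈ 2.5.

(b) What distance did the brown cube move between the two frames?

3.3

The brown cube moved from about (6.9, 6.2) to (5.0, 3.5), a distance of √(1.9² + 2.7²) ≈ 3.3.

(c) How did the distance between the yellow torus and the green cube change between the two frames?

+1.9

They were about 4.1 units apart before and 6.0 after — 1.9 units further apart.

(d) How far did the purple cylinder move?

1.7

The purple cylinder moved from about (1.3, 3.1) to (2.0, 1.6), a distance of √(0.7² + 1.5²) ≈ 1.7.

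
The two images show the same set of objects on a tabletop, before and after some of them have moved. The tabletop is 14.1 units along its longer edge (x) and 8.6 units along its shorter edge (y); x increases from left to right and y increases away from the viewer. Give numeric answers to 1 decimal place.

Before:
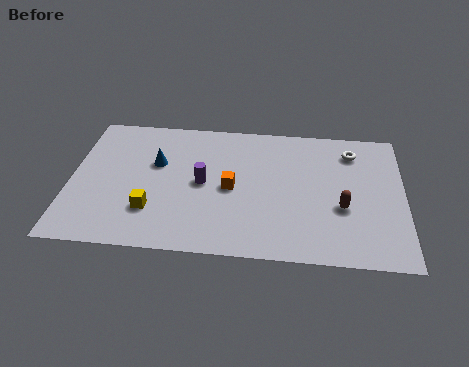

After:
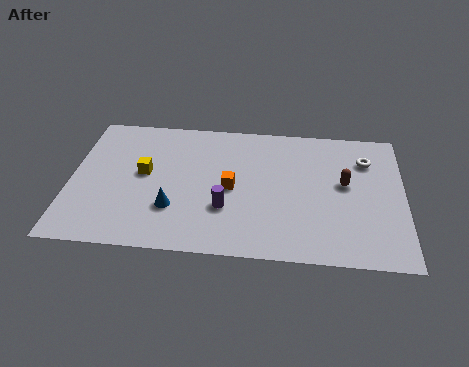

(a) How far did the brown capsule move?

1.5

From (11.5, 3.3) to (11.6, 4.8), the brown capsule covered √(0.1² + 1.5²) ≈ 1.5 units.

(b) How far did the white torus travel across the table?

0.8

The white torus moved from about (11.9, 6.9) to (12.5, 6.4), a distance of √(0.6² + 0.5²) ≈ 0.8.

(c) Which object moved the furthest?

the blue cone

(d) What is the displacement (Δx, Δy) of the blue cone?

(0.8, -2.8)

From the two frames, the blue cone sits at roughly (3.6, 5.4) before and (4.4, 2.6) after.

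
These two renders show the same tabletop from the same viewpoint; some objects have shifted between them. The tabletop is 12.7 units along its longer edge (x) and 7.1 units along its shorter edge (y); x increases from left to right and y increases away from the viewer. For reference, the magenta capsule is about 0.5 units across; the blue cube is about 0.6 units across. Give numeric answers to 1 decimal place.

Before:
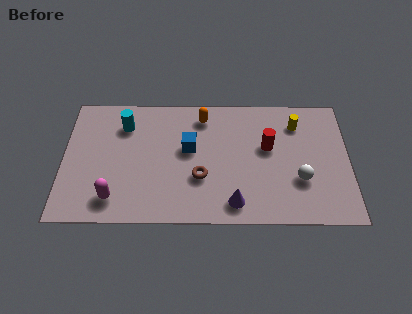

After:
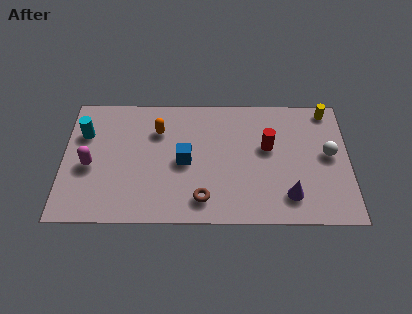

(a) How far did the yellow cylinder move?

1.6

The yellow cylinder moved from about (10.4, 5.5) to (11.8, 6.3), a distance of √(1.4² + 0.8²) ≈ 1.6.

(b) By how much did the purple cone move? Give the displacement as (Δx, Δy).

(2.4, 0.4)

The purple cone started near (7.6, 1.1) and ended near (10.0, 1.5).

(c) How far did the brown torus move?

1.2

From (6.1, 2.5) to (6.2, 1.3), the brown torus covered √(0.1² + 1.2²) ≈ 1.2 units.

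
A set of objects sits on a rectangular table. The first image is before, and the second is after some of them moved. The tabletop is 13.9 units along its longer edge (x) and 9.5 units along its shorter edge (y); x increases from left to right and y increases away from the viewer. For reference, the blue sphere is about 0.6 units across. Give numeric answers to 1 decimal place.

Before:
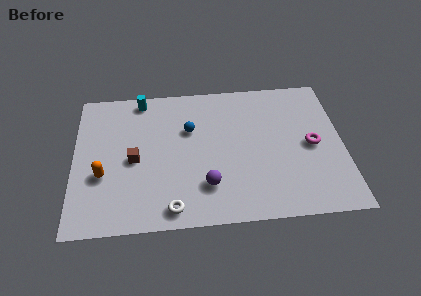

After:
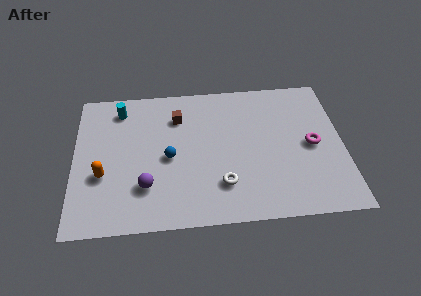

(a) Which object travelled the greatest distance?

the brown cube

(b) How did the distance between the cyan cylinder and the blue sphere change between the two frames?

+0.9

Before: roughly 3.4 units apart; after: 4.3. That's 0.9 units further apart.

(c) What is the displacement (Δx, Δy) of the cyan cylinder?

(-1.1, -0.6)

From the two frames, the cyan cylinder sits at roughly (3.5, 8.5) before and (2.4, 7.9) after.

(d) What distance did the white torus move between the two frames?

2.9

The white torus moved from about (5.0, 1.1) to (7.6, 2.4), a distance of √(2.6² + 1.3²) ≈ 2.9.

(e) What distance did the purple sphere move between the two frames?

3.1

From (6.8, 2.4) to (3.7, 2.6), the purple sphere covered √(3.1² + 0.2²) ≈ 3.1 units.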